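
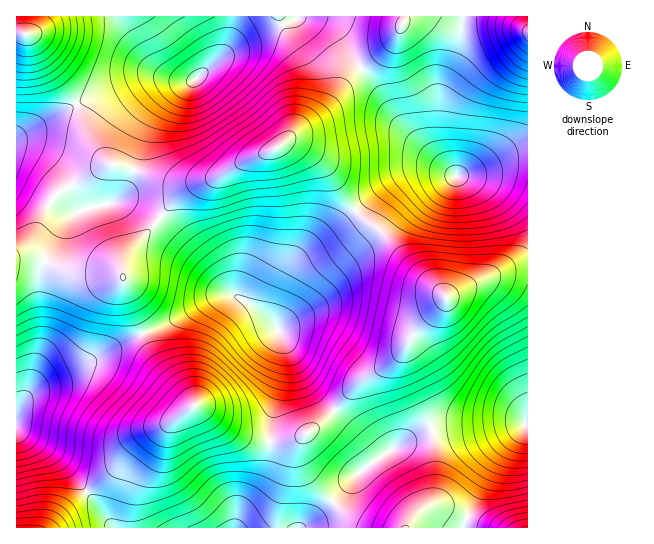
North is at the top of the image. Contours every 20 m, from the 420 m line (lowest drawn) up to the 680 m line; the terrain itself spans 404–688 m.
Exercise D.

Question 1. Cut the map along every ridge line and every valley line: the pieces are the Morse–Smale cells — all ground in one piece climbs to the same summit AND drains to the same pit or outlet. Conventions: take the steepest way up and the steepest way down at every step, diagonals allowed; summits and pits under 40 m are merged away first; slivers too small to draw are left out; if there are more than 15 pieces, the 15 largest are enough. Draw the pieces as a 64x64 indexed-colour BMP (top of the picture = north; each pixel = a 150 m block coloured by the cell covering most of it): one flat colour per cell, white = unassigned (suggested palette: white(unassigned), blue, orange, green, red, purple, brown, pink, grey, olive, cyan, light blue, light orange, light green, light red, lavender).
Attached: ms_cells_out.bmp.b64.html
<image width="64" height="64" href="data:image/bmp;base64,Qk12CAAAAAAAAHYAAAAoAAAAQAAAAEAAAAABAAQAAAAAAAAIAAATCwAAEwsAABAAAAAAAAAA////ALR3HwAOf/8ALKAsACgn1gC9Z5QAS1aMAMJ34wB/f38AIr28AM++FwDox64AeLv/AIrfmACWmP8A1bDFAAAAAAAAAIiIiIiIiIiI/////wAAAABmZmZmZmZmZmZmAAAAAAAIiIiIiIiIiIj//////wAAZmZmZmZmZmZmZmYAAAAAAIiIiIiIiIiIiP//////8GZmZmZmZmZmZmZmZgAAAAAAiIiIiIiIiIiIj//////yZmZmZmZmZmZmZmZmAAAAAAiIiIiIiIiIiIiI/////yImZmZmZmZmZmZmZmYAAAAAmYiIiIiIiIiIiIj////yIiJmZmZmZmZmZmZmZgAAAAmZmIiIiIiIiIiIiI////IiImZmZmZmZmZmZmZmAAAAmZmZiIiIiIiIiIiIj///IiIiImZmZmZmZmZmZmYAAAmZmZmYiIiIiIiIiIiI//8iIiIiJmZmZmZmZmZmZgAAmZmZmZmIiIiIiIiIiIj//yIiIiIiJmZmZmZmZmZmAAmZmZmZmZiIiIiIiIiIiP//IiIiIiIiZmZmZmZmZmYJmZmZmZmZmYiIiIiIiIu7REQiIiIiIiIiZmZmZmZmZpmZmZmZmZmZmYiIiIiLu7tEREIiIiIiIiIiJmZmZmZmmZmZmZmZmZmZmYiIi7u7u0REREIiIiIiIiIiIiIiIiKZmZmZmZmZmZmZmIi7u7u7RERERCIiIiIiIiIiIiIiIsmZmZmZmZmZmZmZu7u7u7tEREREIiIiIiIiIiIiIiIiyZmZmZmZmZmZmZu7u7u7u7RERERCIiIiIiIiIiIiIiLMmZmZmZmZmZmZu7u7u7u7tEREREQiIiIiIiIiIiIiIszMmZmZmZmZmZu7u7u7u7u0REREREIiIiIiIiIiIiIizMzMmZmZmZmZm7u7u7u7u7REREREREIiIiIiIiIiIiLMzMzMmZmZmZm7u7u7u7u7tEREREREREIiIiIiIiIiIszMzMzMmZmZm7u7u7u7u7u0RERERERERCIiIiIiIiIizMzMzMzMmZmbu7u7u7u7u7REREREREREQiIiIiIiIiLMzMzMzMzMmbu7u7u7u7u7tERERERERERCIiIiIiIiIszMzMzMzMzMu7u7u7u7u7u0REREREREREQiIiIiIiIizMzMzMzMzMMzO7u7u7u7u0REREREREREREIiIiIiIiLMzMzMzMzMwzMzO7u7u7uzRERERERERERERCIiIiIiIszMzMzMzMzDMzMzu7u7uzNEREREREREREREQiIiIiIizMzMzMzMzDMzMzMzu7szMzREREREREREREREIiIiIiLMzMzMzMzMMzMzMzMzMzMzNEREREREREREREdyIiIiIszMzMzMzMwzMzMzMzMzMzM0REREREREREREd3dyIiIizMzMzMzMwzMzMzMzMzMzMzNEREREREREREd3d3dyIiLMzMzd3d3TMzMzMzMzMzMzM0REREREREREd3d3d3d3IszM3d3d3d0zMzMzMzMzMzMzNEREREREREd3d3d3d3d33d3d3d3d3TMzMzMzMzMzMzMzREREREREd3d3d3d3d3cA3d3d3d3d0zMzMzMzMzMzMzM0REREREd3d3d3d3d3dwDd3d3d3d3dMzMzMzMzMzMzMzM0REREd3d3d3d3d3d3AA3d3d3d3d3TMzMzMzMzMzMzMzNEREd3d3d3d3d3d3cADd3d3d3d3d0zMzMzMzMzMzMzMzREd3d3d3d3d3d3dwAA3QDd3d3d3dMzMzMzMzMzMzMzM0d3d3d3d3d3d3d3AAAAAN3d3d3d0zMzMzMzMzMzMzMz53d3d3d3d3d3d3cAAAAN3d3d3d3dMzMzMzMzMzMzMz7u53d3d3d3d3d3dwAAAA3d3d3d3d3dMzMzMzMzMzMz7u7ud3d3d3d3d3d3AAAAAN3d3d3dERERMzMzMzMzMzPu7u7nd3d3d3d3d3cAAAAAAN3d3RERERERMzMzMzMzPu7u7u7ud35VV3d3dwAAAAAAABERERERERERMzMzMzPu7u7u7u7u5VVVV3d3AAAAAAABERERERERERERMzMzPu7u7u7u7u5VVVVVV3cAAAAAABEREREREREREREREzPu7u7u7u7u5VVVVVVVVQAAAAABERERERERERERERER7u7u7u7u7u5VVVVVVVVVAAAAAAEREREREREREREREREe7u7u7u7u5VVVVVVVVVUAAAAAARERERERERERERERERHu7u7u7u5VVVVVVVVVVQAAAAARERERERERERERERERERHu7u7u5VVVVVVVVVVVAAAAABERERERERERERERERERER7u7u7lVVVVVVVVVVUAAAAKoREREREREREREREREREREe7u7lVVVVVVVVVVVQAAAAqqoRERERERERERERERERER7u7lVVVVVVVVVVVVAAAAqqqqqhEREREREREREREREREe7uVVVVVVVVVVVVUAAAqqqqqqqqqqqqERERERERERERHuVVVVVVVVVVVVVQAAqqqqqqqqqqqqqhERERERERERERVVVVVVVVVVVVVVAACqqqqqqqqqqqqqoRERERERERERAFVVVVVVVVVVVVUACqqqqqqqqqqqqqqqoREREREREREAAFVVVVVVVVVVVQAKqqqqqqqqqqqqqqqqEREREREREAAABVVVVVVVVVVVAKqqqqqqqqqqqqqqqqqqEREREREQAAAFVVVVVVVVVVUKqqqqqqqqqqqqqqqqqqqqEREREQAAAABVVVVVVVVVVQqqqqqqqqqqqqqqqqqqqqqqoRAAAAAAAFVVVVVVVVVV"/>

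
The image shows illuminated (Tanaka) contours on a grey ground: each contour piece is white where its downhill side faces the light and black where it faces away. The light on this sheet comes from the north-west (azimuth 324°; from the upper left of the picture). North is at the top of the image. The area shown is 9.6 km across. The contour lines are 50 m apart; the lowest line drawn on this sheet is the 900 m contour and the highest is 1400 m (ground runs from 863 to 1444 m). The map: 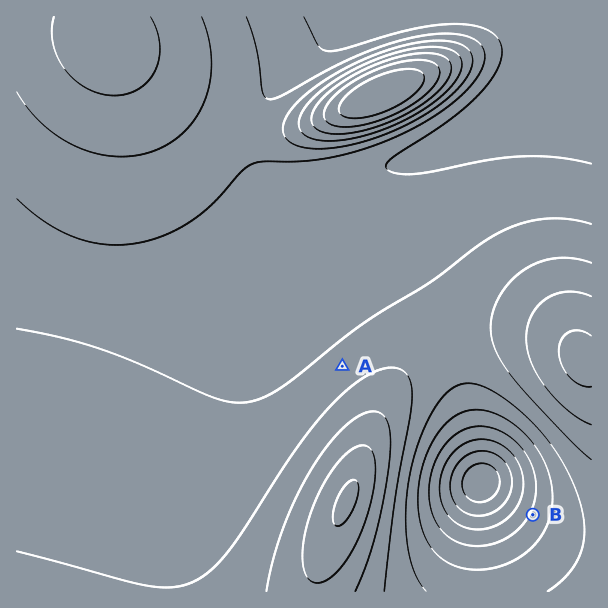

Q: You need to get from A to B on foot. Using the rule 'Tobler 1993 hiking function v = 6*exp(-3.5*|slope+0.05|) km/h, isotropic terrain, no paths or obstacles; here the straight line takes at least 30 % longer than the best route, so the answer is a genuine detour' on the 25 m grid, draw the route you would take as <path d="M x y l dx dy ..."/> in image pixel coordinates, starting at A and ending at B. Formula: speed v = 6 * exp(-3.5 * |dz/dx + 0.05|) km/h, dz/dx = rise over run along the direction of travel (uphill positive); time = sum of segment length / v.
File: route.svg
<path d="M342 366l65 0 81 41 31 31 15 30 0 44-1 3"/>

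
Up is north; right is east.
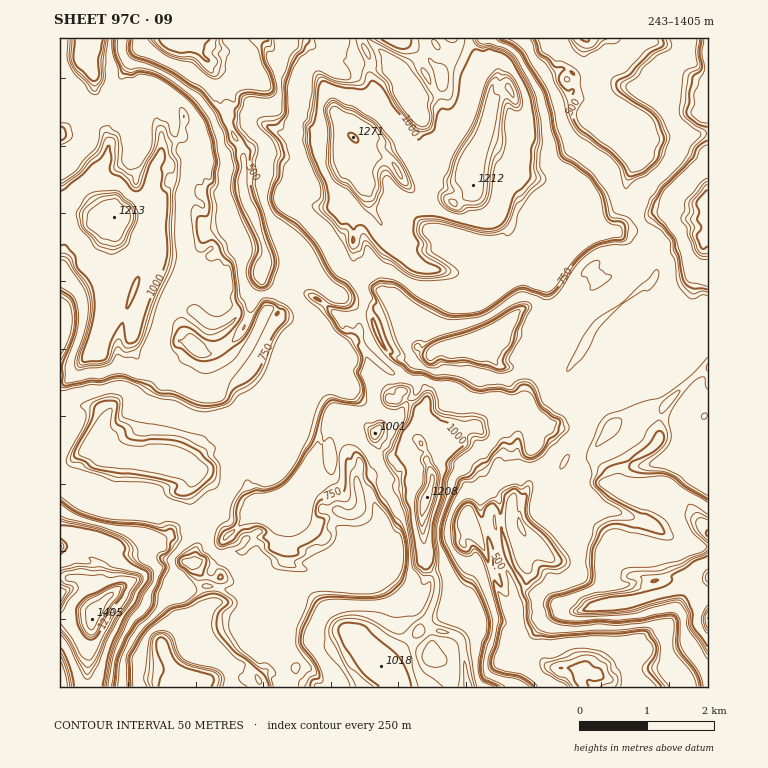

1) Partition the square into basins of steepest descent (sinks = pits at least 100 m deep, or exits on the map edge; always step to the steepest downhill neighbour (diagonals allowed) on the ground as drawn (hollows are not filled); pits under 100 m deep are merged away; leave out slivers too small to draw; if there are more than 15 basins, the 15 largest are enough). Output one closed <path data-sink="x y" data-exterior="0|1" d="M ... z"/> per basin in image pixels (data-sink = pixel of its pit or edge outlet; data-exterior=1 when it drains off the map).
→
<path data-sink="187 678" data-exterior="0" d="M116 229l-4 13 0 25 3 11 0 18-5 15 24 9-4 22 6 13 5 6 14 5 22 19 13 7 33 5 7 7 7 12 14 13 9-2 8-5 4 9 9 9 0 3-27 26-5 13 0 8 7 14 6 5-6 1-6 5-21 21 5 5 1 7 8 4 13-13 18-5 9-26 1 20-3 18-11 3-11 11-9 15 0 10 4 3-3 3-8 2-31-7-25 3-7-3-8-10-10-5-9 0-25 12-15 10-13 12-8 16 0 10-4 8 0 29-1 2 1 17 380 0-6-46-10-8-33-4 7-8 10-26 0-17-10-13-3-27 0-31 8-22 0-13-5-12 0-7-7-12 2-28-9-10-13-7 4-10 0-9-4-7-11-7-12-14-7 10 0 6 7 16 11 10 4 8-4 17-11 16-22-12-11 0-5-2-18-29 1-10 11-12 0-7-4-6-12-9-16-19-13-7-7 2 1-6-6-5-7 0-8 12-17-6-7 0-10-11-3 0-5-4-3-15-3-3-20-8-10 2-13-7-14-3-3-15-7-9-19-3-7-5z"/><path data-sink="581 668" data-exterior="0" d="M708 370l-4 0-10 6-32 33-10-4-9 2-27 15-5 5-22-22-28 17-17 5-6-4-11-18-12 2-20-2-19 22-12 5-12 14-11 3-13 8-2 3 5 12 0 13-8 22 0 31 3 27 10 13 0 17-6 19-11 15 33 4 10 8 3 34 2 10 2 2 239 0z"/><path data-sink="490 335" data-exterior="0" d="M490 155l-10 1-8 18 0 12 3 9 18 9 20 5 16 8-4 1-25-9-17-10-3 1 29 30 0 4 10 15 0 5-8 10-15 14-6 4-12 0-20-9-36-5-5-3-14-20-19-16-15-26-1-11-1 16-13 14 0 32 6 15 0 15 5 12-3 20 9 0 6 4 10 27-6 8 17 15 5 7 0 9-4 10 13 7 9 10-2 28 7 12 1 6 2-3 8-5 15-5 12-14 12-5 19-22 6 2 26-2 15 22 19-5 28-17 22 22 5-5 27-15 9-2 10 4 32-33 14-7 0-151-16 1-16-7-19 0-24 16-8 0-7 3-20 0-20-12-22-22-4 0-15-17-19-6-5-5z"/><path data-sink="179 39" data-exterior="1" d="M359 38l-270 0-2 23 5 7 6 19 11 5 7 0 10-6 24 1 24 14 7 8 4 8-2 19-4 4-14 5-6 13 3 4 7 4 4 10-4 10-11 11-13 9-29 10-2 6 3 12 9 6 19 3 7 9 3 15 14 3 13 7 10-2 20 8 3 3 3 15 5 4 3 0 10 11 7 0 17 6 8-12 7 0 6 5 1 4 10 2 8 5 16 19 12 9 4 6 0 7-11 12-1 10 18 29 5 2 11 0 22 12 11-16 4-17-4-8-11-10-6-11-1-11 7-10-7-11-5-18-3-3-10 2-10-2-31-24-7-31-10-18 0-7 5-7 21-21 13-2 6-6 9-15 10-8-2-9-12-11 0-6 11-10 0-3 7-1 10-5 16-13 0-8-8-9-5-11-4-14-1-24z"/><path data-sink="586 39" data-exterior="1" d="M708 38l-239 0 1 8 7 10 6 4 8 2 6 9 0 7-5 9-2 35-8 32 8 1 23 14 5 5 19 6 15 17 4 0 22 22 20 12 20 0 7-3 8 0 24-16 19 0 16 7 16-1z"/><path data-sink="92 450" data-exterior="0" d="M113 312l-4 4-9 27-35 38-5 1 0 151 17 7 29 2 14 7 13-2 10-7 12 2 12-5 12 0 11-3 26 1 8 4 26-24 6-5 6-1-6-5-7-14 0-8 5-13 27-26 0-3-9-9-4-9-8 5-9 2-14-13-7-12-7-7-33-5-18-11-17-15-14-5-5-6-6-13 4-22z"/><path data-sink="412 97" data-exterior="0" d="M432 38l-72 1 10 21 0 18 4 14 5 11 8 9 0 8-16 13-10 5-5 0-1 3 10 12 25 7 13 20 12 12 9 4 17 0 15 6 12-6 4-6 0-10-5-11 0-10 15-27 7-3 3-42 5-12-7-10-17 0-27-11-10-8z"/><path data-sink="194 563" data-exterior="0" d="M283 508l-9 26-18 5-13 13-8-4-1-7-6-6-5 4-7-4-26-1-11 3-12 0-12 5-12-2-15 9-8 0-14-7-15-2-1 16 7 11 0 13 11 18 20-15 25-12 9 0 10 5 8 10 7 3 25-3 31 7 8-2 3-3-4-3 0-10 9-15 11-11 11-3 3-18z"/><path data-sink="60 333" data-exterior="1" d="M113 219l-5 5-17-1-31 11 0 134 17-2 23-23 3-8 12-39 0-18-3-11 0-25 3-8z"/><path data-sink="60 134" data-exterior="1" d="M87 50l-3 4-24 0 0 146 14 2 17 12 8 2 4-6 0-5-5-9-1-16 10-21 2-8-2-14 2-18-6-9-1-12-7-8-2-17-6-12z"/><path data-sink="60 687" data-exterior="1" d="M92 616l-21 0-11 3 0 68 28 0-1-14 1-34 4-8z"/><path data-sink="60 546" data-exterior="1" d="M64 534l-4 0 0 43 14 1 8 3 5 4 11 25 9-13-10-17 0-13-7-11 0-15-13-1z"/><path data-sink="60 594" data-exterior="1" d="M74 578l-14 0 0 39 32-1 5-7-9-21-6-7z"/>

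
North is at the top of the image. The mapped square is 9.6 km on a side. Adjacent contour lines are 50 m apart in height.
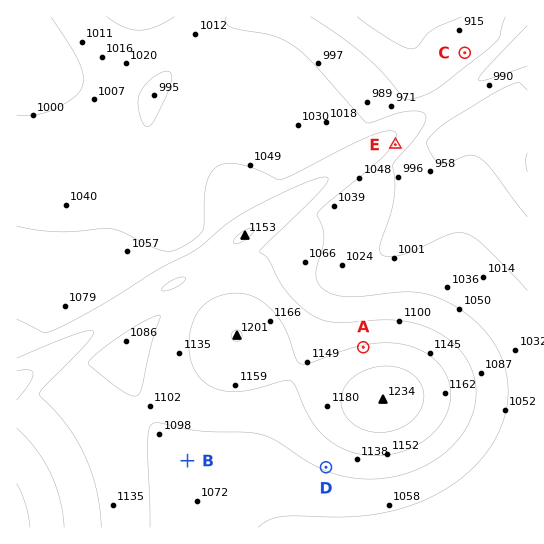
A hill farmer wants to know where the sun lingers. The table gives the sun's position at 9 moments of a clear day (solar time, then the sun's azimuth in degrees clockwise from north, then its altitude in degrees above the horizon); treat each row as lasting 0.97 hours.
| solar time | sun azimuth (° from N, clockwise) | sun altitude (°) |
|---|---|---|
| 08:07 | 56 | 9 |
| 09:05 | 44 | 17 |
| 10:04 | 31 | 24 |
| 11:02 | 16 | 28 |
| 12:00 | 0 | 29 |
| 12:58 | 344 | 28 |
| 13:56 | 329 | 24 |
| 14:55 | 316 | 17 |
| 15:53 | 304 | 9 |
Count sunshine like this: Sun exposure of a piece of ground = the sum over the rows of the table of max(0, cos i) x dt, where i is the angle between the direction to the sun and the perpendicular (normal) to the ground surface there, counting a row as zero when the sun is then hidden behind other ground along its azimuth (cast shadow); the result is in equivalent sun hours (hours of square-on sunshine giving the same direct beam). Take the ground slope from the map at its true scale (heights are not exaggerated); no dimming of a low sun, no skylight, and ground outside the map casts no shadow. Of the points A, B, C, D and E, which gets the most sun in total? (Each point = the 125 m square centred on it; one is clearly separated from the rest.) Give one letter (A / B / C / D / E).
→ A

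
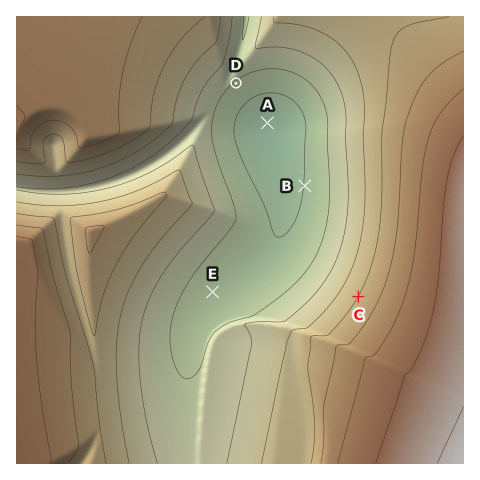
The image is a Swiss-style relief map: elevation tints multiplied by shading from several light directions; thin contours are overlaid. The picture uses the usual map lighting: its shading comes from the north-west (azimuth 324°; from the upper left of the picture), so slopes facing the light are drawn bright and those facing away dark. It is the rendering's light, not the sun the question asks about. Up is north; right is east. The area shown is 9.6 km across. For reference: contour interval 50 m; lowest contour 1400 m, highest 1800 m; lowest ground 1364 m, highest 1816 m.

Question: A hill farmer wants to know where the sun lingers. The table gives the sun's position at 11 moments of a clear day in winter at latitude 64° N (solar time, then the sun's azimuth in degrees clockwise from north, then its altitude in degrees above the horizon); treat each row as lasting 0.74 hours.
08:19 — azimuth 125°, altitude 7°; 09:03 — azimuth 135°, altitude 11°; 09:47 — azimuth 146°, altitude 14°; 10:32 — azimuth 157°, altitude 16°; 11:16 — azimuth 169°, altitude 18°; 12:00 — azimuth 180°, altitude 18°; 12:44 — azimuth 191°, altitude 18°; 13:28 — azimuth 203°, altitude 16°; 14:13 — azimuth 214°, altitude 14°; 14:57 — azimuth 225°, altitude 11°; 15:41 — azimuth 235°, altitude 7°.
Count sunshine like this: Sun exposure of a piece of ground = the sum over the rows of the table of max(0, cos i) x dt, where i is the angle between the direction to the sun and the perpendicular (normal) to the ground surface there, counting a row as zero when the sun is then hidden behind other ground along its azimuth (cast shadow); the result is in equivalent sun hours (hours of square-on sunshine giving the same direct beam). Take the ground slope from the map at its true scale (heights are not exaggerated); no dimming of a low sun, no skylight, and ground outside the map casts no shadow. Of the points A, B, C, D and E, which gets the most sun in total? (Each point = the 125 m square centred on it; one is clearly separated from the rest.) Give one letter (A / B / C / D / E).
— D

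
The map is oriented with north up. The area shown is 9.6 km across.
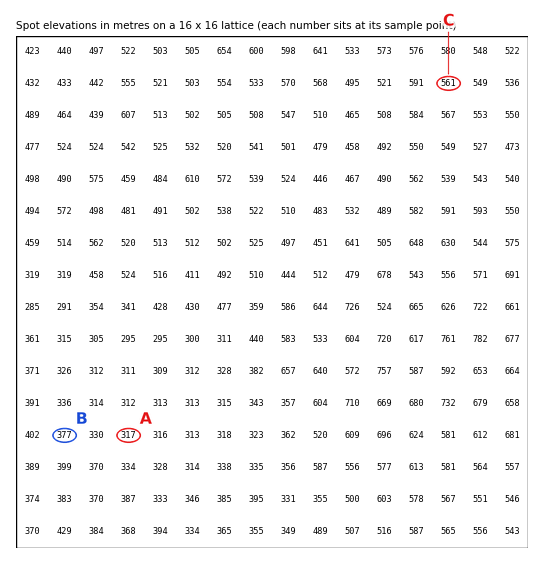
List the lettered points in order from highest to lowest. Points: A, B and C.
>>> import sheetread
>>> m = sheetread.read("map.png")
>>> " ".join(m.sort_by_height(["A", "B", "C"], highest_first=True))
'C B A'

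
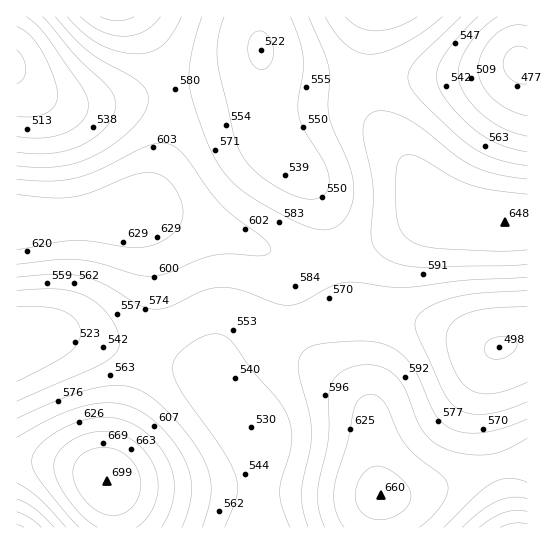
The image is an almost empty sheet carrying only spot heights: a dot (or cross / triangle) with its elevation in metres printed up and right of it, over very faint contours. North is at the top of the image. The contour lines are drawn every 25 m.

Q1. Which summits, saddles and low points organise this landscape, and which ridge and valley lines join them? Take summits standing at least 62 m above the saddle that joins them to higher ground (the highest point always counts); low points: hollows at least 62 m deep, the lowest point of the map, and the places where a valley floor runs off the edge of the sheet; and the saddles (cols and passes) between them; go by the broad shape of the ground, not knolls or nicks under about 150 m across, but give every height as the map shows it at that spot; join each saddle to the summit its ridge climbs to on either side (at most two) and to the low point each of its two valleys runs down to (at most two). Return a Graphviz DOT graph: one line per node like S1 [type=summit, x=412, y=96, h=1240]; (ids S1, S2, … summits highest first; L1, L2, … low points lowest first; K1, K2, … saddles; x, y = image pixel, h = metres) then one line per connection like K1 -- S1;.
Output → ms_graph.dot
graph terrain {
  S1 [type=summit, x=107, y=481, h=699];
  S2 [type=summit, x=381, y=495, h=660];
  S3 [type=summit, x=117, y=17, h=656];
  S4 [type=summit, x=503, y=222, h=648];
  L1 [type=low, x=521, y=63, h=469];
  L2 [type=low, x=17, y=66, h=470];
  L3 [type=low, x=499, y=347, h=498];
  L4 [type=low, x=17, y=342, h=502];
  L5 [type=low, x=518, y=527, h=516];
  L6 [type=low, x=17, y=527, h=519];
  K1 [type=saddle, x=17, y=461, h=614];
  K2 [type=saddle, x=498, y=466, h=605];
  K3 [type=saddle, x=367, y=79, h=590];
  K4 [type=saddle, x=335, y=255, h=585];
  K5 [type=saddle, x=169, y=93, h=581];
  K6 [type=saddle, x=297, y=326, h=571];
  K7 [type=saddle, x=145, y=354, h=557];
  K8 [type=saddle, x=259, y=489, h=542];
  K1 -- S1;
  K1 -- L4;
  K1 -- L6;
  K2 -- S2;
  K2 -- L3;
  K2 -- L5;
  K3 -- S4;
  K3 -- L1;
  K3 -- L2;
  K4 -- S4;
  K4 -- L2;
  K4 -- L3;
  K5 -- S3;
  K5 -- S4;
  K5 -- L2;
  K6 -- S2;
  K6 -- S4;
  K6 -- L3;
  K6 -- L4;
  K7 -- S1;
  K7 -- S4;
  K7 -- L4;
  K8 -- S1;
  K8 -- S2;
  K8 -- L4;
}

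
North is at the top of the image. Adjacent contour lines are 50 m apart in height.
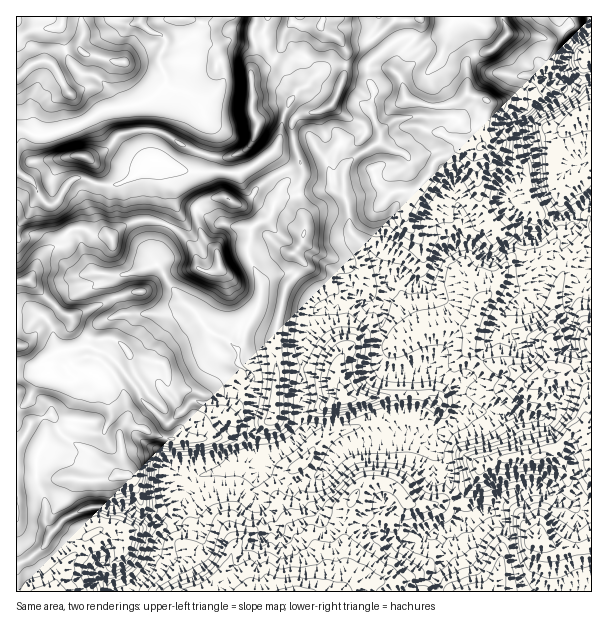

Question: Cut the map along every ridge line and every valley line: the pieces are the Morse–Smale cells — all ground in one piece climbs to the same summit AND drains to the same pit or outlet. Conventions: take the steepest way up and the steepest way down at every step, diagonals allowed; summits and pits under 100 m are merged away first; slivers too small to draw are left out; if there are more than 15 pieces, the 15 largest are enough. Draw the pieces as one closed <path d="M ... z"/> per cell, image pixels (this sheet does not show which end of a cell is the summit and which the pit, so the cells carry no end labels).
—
<path d="M282 172l-21 12-8 10 1 2 16 6 4 4-3 9-5 5-9 3-7 7 0 12-3 10 13 29 0 16-2 11-12 19-4 15-5 7-9-9-15-6-7-5-10-17-16-13-23-35 1-18 10-21-15-5-13 0-20 8-9 10-3-3-15 0-7-6-14 0-5 4-8 13-9 2-7 6-14 26-13 2 0 93 34-2 12 7 9 2 15-10 10 4 18-15 22 26 4 11 24 23 5 2-6 21 0 9 6 11 16 16 6 1 10-6 14-3 25-16 11-4 13 0-2 18 23 14 8 0 9-4 16-4 29-28 30-8 22-10 15 0 14 3 7 0 3-2-13-16-8-3-30 0-40 12-29 2-12 3-5-10 1-63 8-33 10-13 12-2 19-8 8 0 9 7 13-3 3 10-2 12-6 15 0 12 3 7 10 7 40 0 21 13 5 6 15-14 20-30 6-21 7-7 33-15 12-36 18-21 8-14 0-12 7 6 11 2-1-22-33 16-5-5-14-27-24 8-4 6 1 9-6 2-22 19-9 15 1 2-3-3-17 2-12 7-5 5-7 18-9 8-10 0-11-7-6 0-9 7-19-35-18-18-4-33-5-5-8-3-16 0-39 9 2-10 6-9z"/><path d="M557 16l-102 0-5 10-13 11-12 6-5 0-9-6-12 1-31 25 0 17 6 12-4 18 10 22 0 8-2 4-24 13-8 8-3 17 7 49 18 18 19 35 9-7 6 0 11 7 10 0 9-8 7-18 5-5 12-7 18 0 17-23 15-12 6-2-1-9 4-6 25-9-5-38-5-10 0-14 12-11 22-14 10-11 0-7-9-17 1-10 8-14-14-15z"/><path d="M414 430l-21 2-16 8-30 8-16 14-8 12-30 10-8 0-23-14 2-18-13 0-11 4-19 13-29 11-6 9-5 20-7 18-14 13-12 30-12 14-3 7 304 1-1-22 4-6 4-15-2-16 13-7 7-7-5-9-1-15-6-10-2-18-4-8-17-15 1-6 5-4z"/><path d="M576 217l-6 20-18 21-6 11-10 30-33 15-7 7-6 21-20 30-14 14 2 24-4 9-7 7-13 7-7 8 1 6 12 9 8 11 2 18 6 10 1 15 5 10 11-2 18-8 13-14 23-9 15 1 15 11 19 9 16 1 0-236-4-3 0-16 4-9 0-20-14-5z"/><path d="M114 361l-18 15-10-4-15 10-9-2-12-7-34 4 1 187 12-5 13-11 8-15 15-15 18-8 10-4 9 0 6 4 18-4 14 11 10 3 17 0 7-2 7-9 3-15 6-12-5-2-16-16-6-11 0-9 6-21-5-2-24-23-4-11z"/><path d="M201 16l-61 1 0 6 7 7 15 6 4 5-6 13 0 11 6 12 0 7-16 15-2 5 0 46 4 11-11 11-18 10-10 4-9 0-21-8-8 0-8 7-7 13-9 7-3 0-8-8-10-17-12-8-2 1 1 109 12-2 14-26 7-6 9-2 8-13 5-4 14 0 7 6 15 0 3 3 9-10 20-8 13 0 12 4 4 0 6-12 0-12-7-35 14 5 15 0 13-38-6-19-12-17 12 2 8-2 6-7 6-12-2-15-10-14-15-8-10 1 11-9 4-11z"/><path d="M140 16l-123 0-1 112 17 6 17 0 27-8 28-17 26-3 22-9 13-13 0-7-6-12 0-11 6-13-4-5-15-6-7-7z"/><path d="M255 16l-52 0-5 16-10 7 9 1 15 8 10 14 2 10-2 12-10 12-8 2-12-2 8 11 10 24-11 37-4 4 44 2 15-8 15-12 3 1 10 15 15-4 3-7-6-16-2-21 10-8 16-2 12-6 7-10 7-22 0-8-5-2-12 3-10 7-9 11-11 6-7-7-6-16-9-8-8 7-12 3-3 3 0-4 4-9 0-15-3-6z"/><path d="M359 300l-8 0-19 8-9 0-9 7-4 8-9 48 0 48 5 10 12-3 29-2 40-12 35 2 12 11 3 5 10-4 7-7 4-9-4-26-25-17-40 0-6-3-7-11 0-12 6-15 0-21-14 2z"/><path d="M255 196l-3 0-9 8-7 0-9-6-14 0-17 11 0 9 4 15 18 24 0 10-3 4-15-1-2-3-4-16-4-8-14-14-6-3-6 5-7 21 0 12 23 35 16 13 13 19 19 9 9 9 5-7 4-15 8-13 6-17 0-16-13-29 3-10 0-12 7-7 9-3 5-5 3-9-1-2z"/><path d="M126 506l-10 4-23-4-28 12-15 15-8 15-13 11-13 5 0 27 116 1 4-8 12-14 12-30 14-13 2-9-26 2-10-3z"/><path d="M149 98l-18 8-26 3-28 17-27 8-17 0-16-6-1 43 18 12 6 14 8 8 6-1 13-19 8-7 8 0 21 8 19-4 18-10 11-11-4-11z"/><path d="M537 487l-10 0-17 6-10 6-12 11 11 9 12 21 5 24 8 27 67 1 1-82-16-2z"/><path d="M366 66l-21 0-2 14-11 24-14 8-16 2-10 8 2 21 6 21-17 7 3 9-6 9-2 10 39-9 16 0 11 5-1-21 3-9 8-8 24-13 2-4 0-8-10-22 4-18-6-12z"/><path d="M591 79l-16 1-3 10-8 8-22 14-12 11 0 14 5 10 5 39 13 27 5 5 34-17z"/>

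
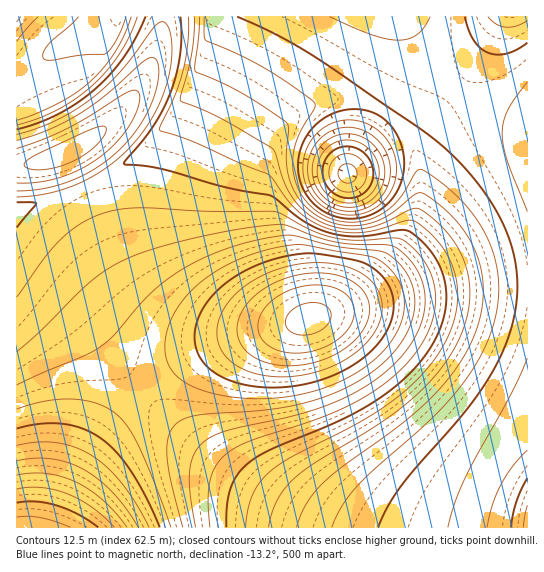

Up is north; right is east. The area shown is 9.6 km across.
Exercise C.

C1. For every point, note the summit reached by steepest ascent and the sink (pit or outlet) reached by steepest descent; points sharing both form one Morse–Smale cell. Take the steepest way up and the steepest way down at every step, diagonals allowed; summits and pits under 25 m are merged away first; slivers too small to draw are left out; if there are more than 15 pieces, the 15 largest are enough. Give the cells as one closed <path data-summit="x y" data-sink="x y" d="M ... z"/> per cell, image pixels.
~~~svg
<path data-summit="309 319" data-sink="347 174" d="M403 16l-181 0-25 59-10 20-22 31-23 25-32 24-24 13-36 13-32 6-2 2 0 53 37 26 28 27 59 74 46 47 36 29 45 30 43 21 32 12 128 0 7-29 12-26 18-27 21-24 0-299-39-12-35-22-19-19-12-16z"/><path data-summit="23 527" data-sink="347 174" d="M17 263l0 265 324-1-31-11-43-21-36-23-26-20-56-53-68-84-28-27z"/><path data-summit="69 151" data-sink="119 17" d="M162 16l-44 0-17 12-43 20-35 28-7 3 1 86 26-4 26-9 26-16 24-21 13-16 17-29 11-31 3-13z"/><path data-summit="69 151" data-sink="347 174" d="M221 16l-58 0-3 23-5 18-10 21-13 21-22 25-27 20-14 8-26 9-26 4-1 42 34-6 36-13 24-13 32-24 23-25 22-31 16-32z"/><path data-summit="511 17" data-sink="347 174" d="M527 16l-122 0-1 2 19 36 12 16 19 19 35 22 38 12z"/><path data-summit="527 527" data-sink="347 174" d="M527 423l-20 23-18 27-13 30-5 25 57-1z"/><path data-summit="17 17" data-sink="119 17" d="M117 16l-100 0-1 62 3 1 4-3 35-28 43-20 13-8z"/>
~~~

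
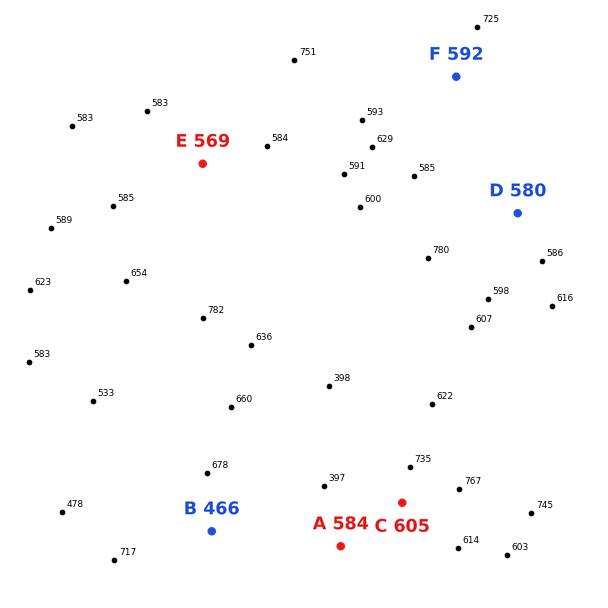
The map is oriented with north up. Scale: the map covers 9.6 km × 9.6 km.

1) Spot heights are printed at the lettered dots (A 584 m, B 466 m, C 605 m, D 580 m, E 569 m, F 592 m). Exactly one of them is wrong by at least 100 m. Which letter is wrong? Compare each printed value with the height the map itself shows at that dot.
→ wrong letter B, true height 591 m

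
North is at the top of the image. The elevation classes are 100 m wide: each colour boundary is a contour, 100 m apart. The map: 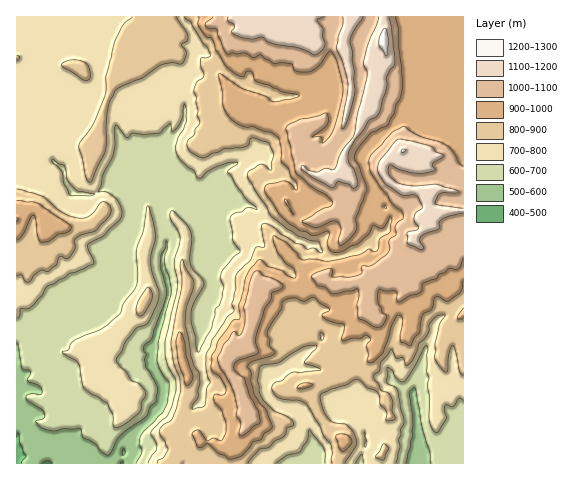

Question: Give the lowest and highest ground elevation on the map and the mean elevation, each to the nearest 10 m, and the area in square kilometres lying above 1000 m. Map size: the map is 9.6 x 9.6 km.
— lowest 470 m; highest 1240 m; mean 840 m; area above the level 16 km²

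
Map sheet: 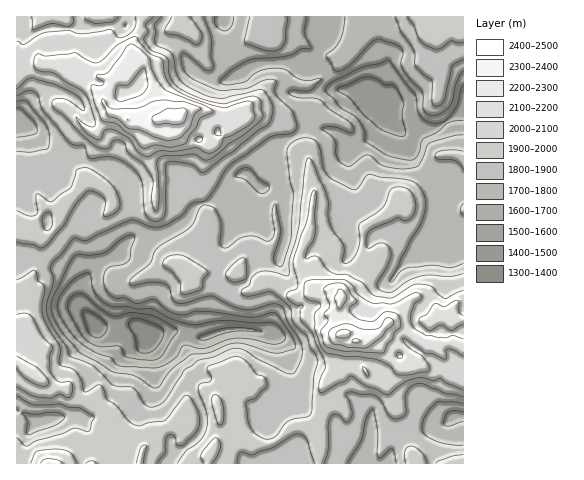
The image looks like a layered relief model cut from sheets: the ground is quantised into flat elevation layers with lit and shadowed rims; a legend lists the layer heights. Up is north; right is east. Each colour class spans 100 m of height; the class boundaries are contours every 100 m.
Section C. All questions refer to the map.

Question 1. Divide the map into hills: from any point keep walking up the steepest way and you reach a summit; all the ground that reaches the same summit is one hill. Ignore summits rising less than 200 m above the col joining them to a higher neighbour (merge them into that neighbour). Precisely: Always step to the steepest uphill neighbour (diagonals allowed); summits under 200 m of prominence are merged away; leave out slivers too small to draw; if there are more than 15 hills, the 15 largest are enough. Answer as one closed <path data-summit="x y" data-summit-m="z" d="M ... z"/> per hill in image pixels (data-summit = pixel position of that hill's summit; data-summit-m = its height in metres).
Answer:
<path data-summit="342 334" data-summit-m="2435" d="M321 128l-13 1-17 9-11 3-4 2-4 7 8 16-5 13 6 1 7 8-1 47-3-3-13 0-7-3-3-19 1-22-14-13-6-1-5 2-12 14 3 10 3 28-3 9-4 5-4 3-19-1-19-19-23 13-26 0-9 6-8 13 0 13 5 8-1 12 4 26 6 6 16 7 2 13 19 19 6 10 9 4 8 8 14 31 0 12-4 8-20 17-11 13 220 0 4-23 6-6 40-8 16-12 9-1 0-164-11-2-12-10-3-6-2-18 8-28-30-26-4-11-22-5-9-6-9 0-13 10-4 0-18-16z"/><path data-summit="178 117" data-summit-m="2445" d="M336 16l-319 0-1 251 16-8 10 0 21 9 7 4 8 8 2 7 0 18 16 21 28 3 14-4-11-6-5-10-2-19 1-12-5-8-1-10 9-16 9-6 26 0 23-13 19 19 19 1 4-3 4-5 3-9-3-28-3-10 3-5 14-11 6 1 14 13-1 22 3 19 7 3 13 0 3 3 1-47-7-8-6-1 5-13-8-16 4-7 37-15 22 4 18 16 4 0 13-10 9 0 9 6 22 5 4 11 30 26-8 28 5 24 14 11 8 0 1-138-31 18-10 0-11-3-16 1-9-9-2-10-13-8-5-8-27-2-9-15-13-12 1-10 5-11 9-11z"/><path data-summit="31 371" data-summit-m="2144" d="M42 259l-10 0-16 10 0 194 152 1 32-30 4-8 0-12-14-31-8-8-9-4-6-10-19-19 0-8-5-8-11-1-8 4-28-3-16-21 0-18-4-10-6-5z"/><path data-summit="444 32" data-summit-m="1968" d="M463 16l-126 0-6 19-9 12-4 16 13 12 9 15 27 2 5 8 13 8 2 10 9 9 16-1 11 3 10 0 31-19z"/>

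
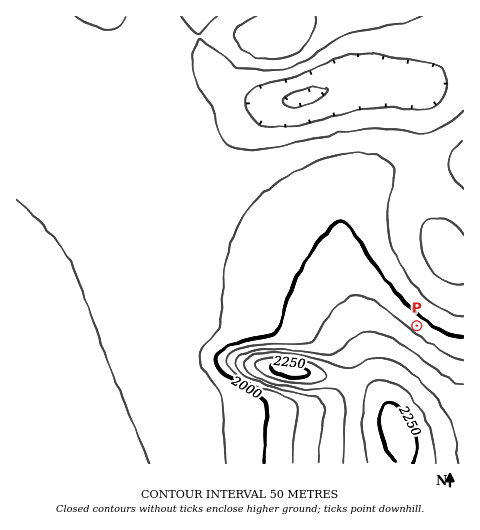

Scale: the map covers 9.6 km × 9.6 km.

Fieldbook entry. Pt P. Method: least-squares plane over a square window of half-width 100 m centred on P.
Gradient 8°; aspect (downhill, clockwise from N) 39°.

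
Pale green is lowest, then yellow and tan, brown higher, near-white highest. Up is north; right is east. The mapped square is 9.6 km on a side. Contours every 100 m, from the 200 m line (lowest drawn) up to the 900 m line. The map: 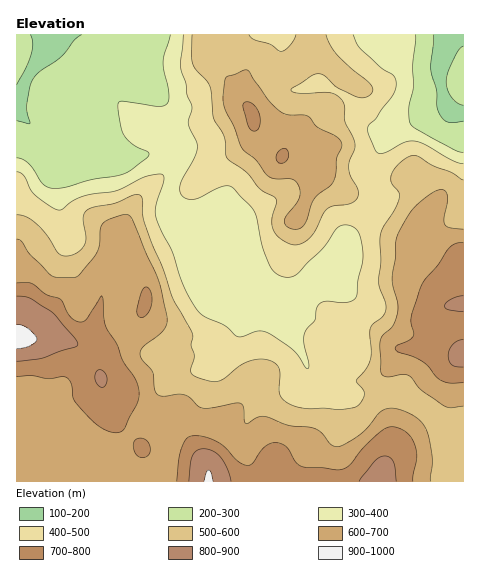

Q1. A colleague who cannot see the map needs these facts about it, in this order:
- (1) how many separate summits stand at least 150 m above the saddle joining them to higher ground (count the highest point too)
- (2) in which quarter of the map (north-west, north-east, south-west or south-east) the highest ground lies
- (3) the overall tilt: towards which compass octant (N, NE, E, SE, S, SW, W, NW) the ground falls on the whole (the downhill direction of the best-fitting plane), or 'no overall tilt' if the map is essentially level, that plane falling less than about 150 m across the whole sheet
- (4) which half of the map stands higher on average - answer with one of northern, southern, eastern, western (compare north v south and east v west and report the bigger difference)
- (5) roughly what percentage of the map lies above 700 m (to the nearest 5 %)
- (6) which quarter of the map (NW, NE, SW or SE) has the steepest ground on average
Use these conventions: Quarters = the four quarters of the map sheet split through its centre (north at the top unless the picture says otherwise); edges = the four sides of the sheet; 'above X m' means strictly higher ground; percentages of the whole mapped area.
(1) There are 4 summits with 150 m or more of prominence.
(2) The highest point lies in the south-west quarter of the map.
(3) On the whole the ground falls towards the north.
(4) The southern half stands higher on average than the northern half.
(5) Roughly 10 % of the ground is higher than 700 m.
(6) The steepest ground, on average, is in the north-east quarter.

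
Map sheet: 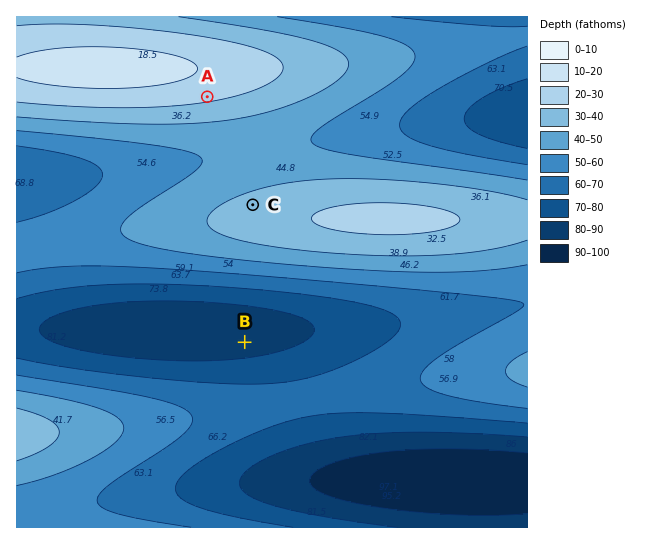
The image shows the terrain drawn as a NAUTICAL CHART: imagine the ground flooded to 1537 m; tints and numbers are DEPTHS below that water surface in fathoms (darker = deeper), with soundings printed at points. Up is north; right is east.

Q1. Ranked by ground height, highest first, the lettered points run A C B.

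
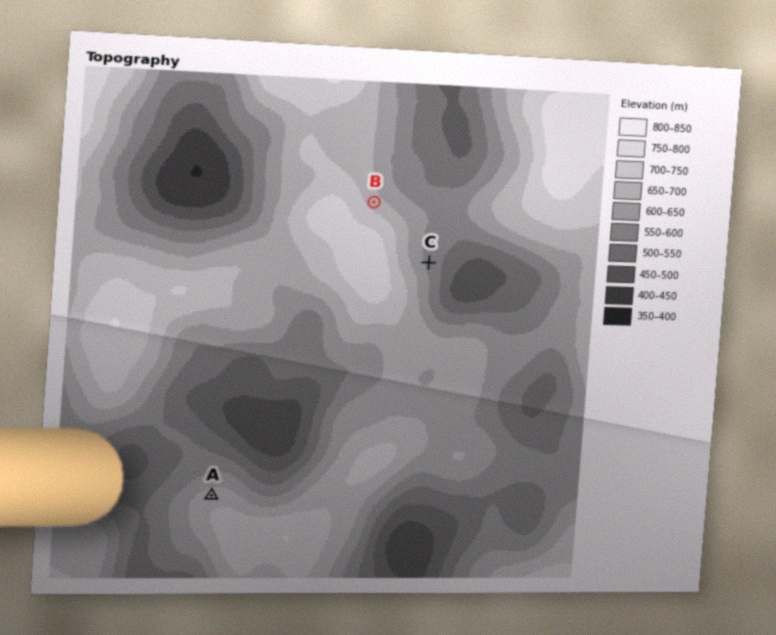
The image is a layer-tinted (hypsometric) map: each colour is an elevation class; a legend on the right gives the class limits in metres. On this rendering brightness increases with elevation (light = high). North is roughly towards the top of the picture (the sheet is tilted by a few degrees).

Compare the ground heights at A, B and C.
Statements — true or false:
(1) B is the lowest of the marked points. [false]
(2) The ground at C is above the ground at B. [false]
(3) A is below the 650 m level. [false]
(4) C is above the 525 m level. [true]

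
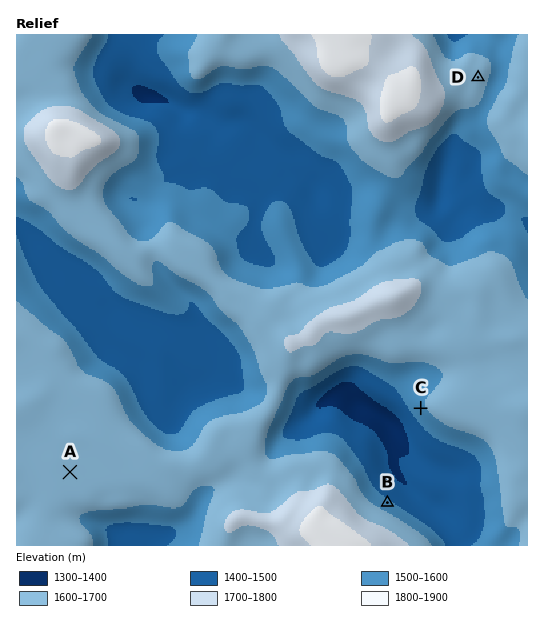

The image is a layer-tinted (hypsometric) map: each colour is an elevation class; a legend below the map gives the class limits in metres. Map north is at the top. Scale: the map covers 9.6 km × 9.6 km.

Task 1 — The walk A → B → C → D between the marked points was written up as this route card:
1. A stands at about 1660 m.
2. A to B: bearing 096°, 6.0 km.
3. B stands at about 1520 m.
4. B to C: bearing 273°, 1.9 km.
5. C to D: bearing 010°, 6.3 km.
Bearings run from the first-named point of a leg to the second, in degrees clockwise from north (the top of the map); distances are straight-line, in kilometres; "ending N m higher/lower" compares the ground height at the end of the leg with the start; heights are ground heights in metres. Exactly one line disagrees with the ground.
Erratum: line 4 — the bearing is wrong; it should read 19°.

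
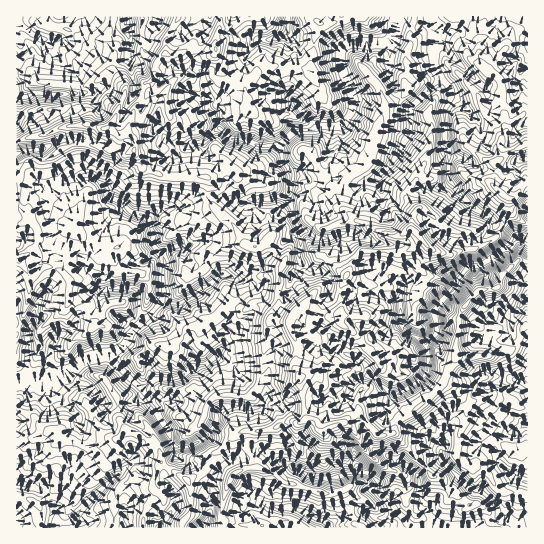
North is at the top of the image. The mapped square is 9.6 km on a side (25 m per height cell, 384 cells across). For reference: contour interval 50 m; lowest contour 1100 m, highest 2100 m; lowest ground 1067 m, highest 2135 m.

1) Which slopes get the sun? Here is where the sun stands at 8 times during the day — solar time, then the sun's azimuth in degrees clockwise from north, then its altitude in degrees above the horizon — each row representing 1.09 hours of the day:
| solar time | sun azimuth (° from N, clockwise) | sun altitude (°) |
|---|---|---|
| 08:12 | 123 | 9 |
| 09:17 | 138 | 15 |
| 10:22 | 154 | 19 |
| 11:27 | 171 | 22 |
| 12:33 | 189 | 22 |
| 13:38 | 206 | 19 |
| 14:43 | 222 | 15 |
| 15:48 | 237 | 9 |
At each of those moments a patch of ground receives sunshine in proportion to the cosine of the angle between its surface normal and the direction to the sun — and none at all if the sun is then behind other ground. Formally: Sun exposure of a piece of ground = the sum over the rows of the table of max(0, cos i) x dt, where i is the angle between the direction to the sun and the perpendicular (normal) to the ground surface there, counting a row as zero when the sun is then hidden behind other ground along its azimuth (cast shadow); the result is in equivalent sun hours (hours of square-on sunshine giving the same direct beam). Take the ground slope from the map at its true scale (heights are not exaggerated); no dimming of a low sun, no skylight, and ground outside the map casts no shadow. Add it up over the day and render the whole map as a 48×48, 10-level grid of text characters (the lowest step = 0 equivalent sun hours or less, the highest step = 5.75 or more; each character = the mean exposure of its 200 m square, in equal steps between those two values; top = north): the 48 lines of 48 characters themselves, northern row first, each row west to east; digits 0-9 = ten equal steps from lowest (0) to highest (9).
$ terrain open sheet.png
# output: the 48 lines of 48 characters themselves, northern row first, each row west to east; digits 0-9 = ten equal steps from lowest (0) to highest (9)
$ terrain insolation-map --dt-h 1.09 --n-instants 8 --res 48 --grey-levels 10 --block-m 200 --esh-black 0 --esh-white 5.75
332000122114112511111566504433488542133365222001
136542211003102100145687203569877731112221211025
100113231002120010134400000355300010133221010024
000011212002123475653101000132100000232104110242
100001111000156558952012222221131100222220531202
310000111000020234452135665531136100120143066131
543210000101613664554344576641025610232015304420
100000000121034334454334345653013530630001522311
000000000102342212344322411696211124200200132301
210000000213645221255764253245101233024100021203
000267954223537744117997721000001243012100001000
478643468753246762000035400000002441001103000200
410159985533333000200000002210002430011102400027
145987789998431000021001027610113310012100132431
567767778888610000043332003532224200112100002200
545641026779998888657631200232331000123401331002
433321132788888876756655200222000000100000246305
323222330038876554211000000032000000100000036888
433222443001311234520000001002310000023100002674
552334431000145456772000000201343000002310000386
543466321112215876444001200010001343751145640322
114346642343034132345435100000000002375001134000
144333655665102025678874110440007887899976620000
733434476420121214577654330134024457756551000047
657642258987413557301445300001453225655410000367
666344520013414751010012300010553344236310014656
563444200111412200120001100210100013255100399874
555668515762200000133441113410100023241004864640
622795422132012002465533335456557764240034544310
327862488520000355554335664437954651042024433315
546427999502211465655444564655784000000013001206
446466532001776566334454322111257322310123001357
457583100045688522002444420013223735540138899997
555421220015454100000144441344553375410146533466
111100155000000000000024567764400136200264242000
000001005200013531243232566443104410001786402301
000003400200000122432210124100002310027877566563
520000311100001123110000001000024100498876665559
122010120210100334020001578813755201577664655641
236541143386200230036899988997885879544645656100
674667556657520000057546786799856489834324434523
756766555754420003531101468799979613573235223676
677754556620462002421564100244112793154016662268
456555564132237636437889710000002249837731585203
001566741466553765466567899632573337757962026521
642666414454462454355434568999876214547577222887
665455255542562143353300000278742442623787995577
455432334454473486445222452015431012375577766335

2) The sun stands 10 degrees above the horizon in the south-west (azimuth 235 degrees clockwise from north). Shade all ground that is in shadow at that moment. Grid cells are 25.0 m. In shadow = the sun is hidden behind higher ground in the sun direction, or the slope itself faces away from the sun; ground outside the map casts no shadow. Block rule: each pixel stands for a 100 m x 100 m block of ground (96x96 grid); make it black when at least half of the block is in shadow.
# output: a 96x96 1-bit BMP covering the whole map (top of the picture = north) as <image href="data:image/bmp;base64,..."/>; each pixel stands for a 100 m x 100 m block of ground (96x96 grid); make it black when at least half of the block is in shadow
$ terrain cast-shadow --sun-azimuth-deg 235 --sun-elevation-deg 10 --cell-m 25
<image width="96" height="96" href="data:image/bmp;base64,Qk2+BAAAAAAAAD4AAAAoAAAAYAAAAGAAAAABAAEAAAAAAIAEAAATCwAAEwsAAAIAAAAAAAAA////AAAAAAAGeBDh4QOH4H/AAAwHADDg8eef4f/AAHAHgBDw+ef/4f/cAGAHgBBoef//wf+8AOAPiBAMff/+AZ/4B+AfAAAMff44AH/wD8D+AAAcffwAIf/wH8H8AAAcfPgB+f8wP79wAAAY/Pgf//wwfz8AAAIQ/Hh///xx+H8AAAMT/DD///H38PwAAAMP/H///+fn4fgAAAAf8D/5L4/P2/AAAAwfgA/zCx+fn+AAAAwf4A/2Az+/n+AAAAwf/B4GD39/380AGAg/+AAEHuD/378AeAG+eAAEPs3/zj8A+Of/HFwABd//zh8H+c/+HP8A8///hgMP+Z/8HP9J////hwcf+Z/8Dv97////hwz/89/+D/5D///vhxj/59/+BwYD///nhgP/x5/+AAYD///zz///z7/8A+ID///8H/9//z//Y/IDJ//8f/8P5H//c/ICf//8f/8DwP//8fAHf//+f/8AA//B8YAH/+f+f/9AA/3B9wAP/8/+H//iAf2DggAP/8/+D//mMHwB2AAH/5//H+fmMB4BnAAH/z//n//mEAQDgAAGf3//v//nARh4ggAO+H//n//mADz4BgAN4P//n/9wAH44AAAJw///n/9wIf8wAAAbh///n/9wIP+DgACCBz//n/8wA//HuADAB///z/84Az/v8AABx///z/84F9/z8ARh5//P5/84P//48M5h9//P878cP//4MMBw9//v8Z8cP//4AfB18f/3+/8cP9B4AeB/8/////8QPwD4AYA/8//3/98wfg/8zAA/w//P//94PA/9hAA/CfgH///wOAP9gAA+HfgAP//4cAH/gAAefhAA+//8AAf/AAD//n+D/38OAA//ABz///4H/78GBx/wABz///AP//8OD4/wAD7//4Yf//8OH8/wAH/+Qz8///4eD//gAP/+6H+///8eD//gAf//8f+///8eD//wA///w/+f//ceB//wB///x/+f//M+B/wAB///x/8//+d+B/gAB//+D/5//99AA+AAAR/8D/4//79Ad8AAAwP+A/4f//9gH4AADz/+AP8f//9gBAAeP3/8AD8f//9AAAD/f//8YD8P//+AAAD////4eB+H/z/4AAH//f/w9j+H/P88AAP/+//w/h+H8/8MwAP/9//z/h/H55wAaAP//////g/j796AAAP//////w/j75+cACf/v/n//w/z778+I/f//wB//4/z7483/////gH//4/z/w8A/9///gf/z4f3/g+AD9///g/+D4f//J///////g/+P4f/+Z///+///g/8P4f/+Z8//+/v/w/8P4f/858AH4/3/x/8f4//858D8A83/g/4f4//558P+A+//HPw/5//zh8f8B+/+PAA/z//3H8f4D+/8fcA/3//uP+f4D+X4/vx////8f/fgD4AA/v8////5f/fAByOA//8////zf/fgDyPZ//8////zf8/AH6P9//8////yf98AHyH8//8f///wf9gIDzD+//8D///4P8D6Dzh+//4AD//wP8D+Dzh+//4eD/fBP8="/>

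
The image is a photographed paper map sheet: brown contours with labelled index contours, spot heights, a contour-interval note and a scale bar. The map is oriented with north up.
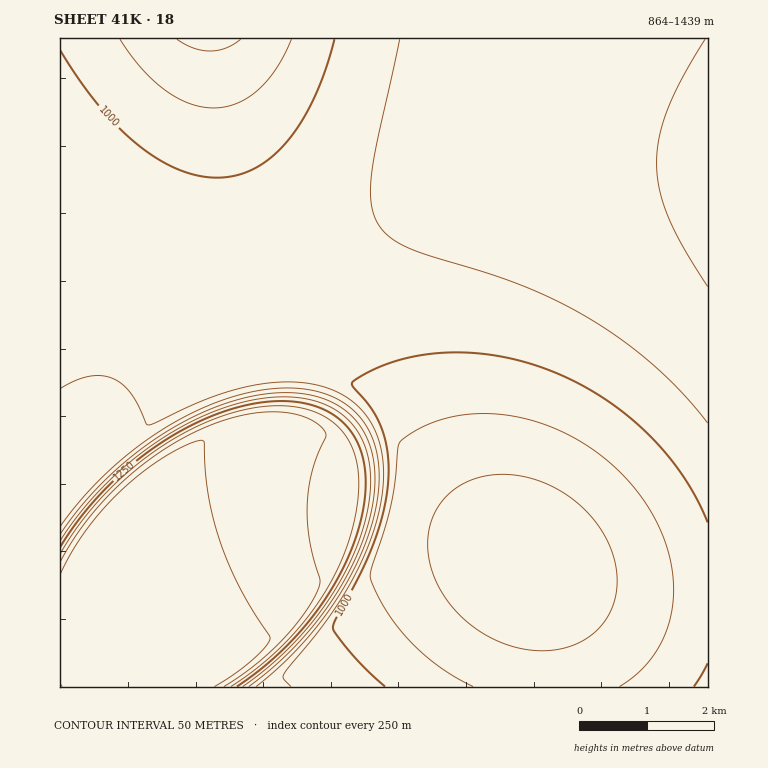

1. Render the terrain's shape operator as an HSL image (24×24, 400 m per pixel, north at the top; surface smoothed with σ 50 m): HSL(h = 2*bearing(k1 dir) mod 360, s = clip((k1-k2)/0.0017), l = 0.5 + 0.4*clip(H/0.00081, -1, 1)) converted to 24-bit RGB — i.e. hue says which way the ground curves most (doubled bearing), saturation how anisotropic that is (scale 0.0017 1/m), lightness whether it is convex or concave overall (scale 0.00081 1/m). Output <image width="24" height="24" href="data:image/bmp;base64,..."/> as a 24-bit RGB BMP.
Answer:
<image width="24" height="24" href="data:image/bmp;base64,Qk32BgAAAAAAADYAAAAoAAAAGAAAABgAAAABABgAAAAAAMAGAAATCwAAEwsAAAAAAAAAAAAAlNCkf4KAgIF/gIF/h3+L4aHo/8z7AKAlAkIYeYN7fYJ+fYJ+fYF+fYB+fH9+fH5+fHx9fHt9fXt9fXp9fnp8f3p8f3t8gHt7hYt/gIB/gIF/gIF/gIJ/gIJ/mH+S/8zwCfmTADQbeoJ7fYF9fYB8fH98fH58fHx8fHt8fHp8fHp7fXl7fXl7fnp7f3p6gHx7iIZ/gIF/gIF/gIF/gIJ/gIJ/gIJ+iIB+/8zkCeWuCE86foB8fn98fX58fX17fHt7e3p6e3l6fHl6fHl6fXl6fXp6fnt6f317tJWCgIF/gIF/gIF/gIJ/gYJ+gYJ+gYJ+in99/8zZAHJkN3hxfn97fn17fXx6fHp6e3l5e3l5e3l5fHl5fHp5fXt6fnx7f357/NLNgYF/gIF/gYF/gYJ/gYJ+gYJ+gYJ+gYJ9s4GA/MHEAC8zeH54fnx6fXt6fHl5e3l5e3l5e3l5fHl5fHt6fXx6fn57f398/rrDxYeSgYF/gYF/gYJ/goJ+goJ+goJ+goF9goF9+9bJD2KQOWJ3fnt6fXp5fHl5fHl6e3l6e3l6fHp6fHx7fX17fn98foB8ADss/8zepYCPgYF/goF/goF+goF+goF+goB9gX982ryQ3XxzCypVfnp6fXp6fXl6fHl7fHp7fHp7fHt7fH18fH58fX98fYB8Im9RAGk4/8zps4KigoF/goF+goB+goB+gn99gX58wMOG48+gBw1Wf3p8fnp8fXp8fXp8fXp9fHt8fHx9fH59fH99fYB9fYF9gIB/HWw+AEwZ/8zz7KXniH6FgoB+gn9+gn59gn59suKkzoynJgpjf3t9f3t9fnt+fXt+fHt+fHx+fH5+fH9/fYB/fYF/fYJ/gIB/gYB/OXtIADMG90DB+Mz/27X0nYnIho6+p9bkzO3fuyqvYyN3gHt/gHt/f3t/fXx/fHx/fH1/fX+AfYCBfYGBfYKAfYKAgIB/gIB/gYB/coJxDE0HDTMAhtEVxJLuuavt04jDtyQybQg5gm9/gXyAgHyBf3yAfXyAfHyAfX6BfX+BfYGCfYKCfoOBfoOBgIB/gIB/gYB/gYB/gX9/d4JvRW8hOE4FUFEDX0EJeTsng3J2gn2BgXyBgHyBf32Bfn2BfX2BfX+CfYCCfYGCfoKDfoOCfoOCgICAgICAgICAgYCAgYCAgX+Agn+Bgn6Bgn6Bgn2Bgn2Bgn2Cgn2CgX2CgH2Cf32Cfn2CfX6CfX+CfoCDfoGDfoKDfoODfoOCgICAgICAgICAgICAgYCBgX+Bgn+Cgn6Cgn6Cg36Cg36Cg36Cgn6CgX6CgH6Cf36Cfn6Cfn+DfoCDfoGDfoGDfoKDfoODf4OCgICAgICAgIGAgICBgICBgH+BgX6Cgn6Cg36Dg36Dg36Dg36Dgn6DgX6CgH6Cf36Cfn6Cfn+DfoCDfoGDfoGDf4KDf4KCf4KCgIGAgIGAgIGBf4GBf4CBf36CgH6CgX6Dgn6Dg36Dg36Dg36Dgn+CgX+CgH+Cf3+Cfn+Cfn+Cf4CCf4GCf4GCf4GCf4KCf4KCf4GAf4GAf4KBf4GCfoCCfn6Cf32DgX2Dgn2Dg36Dg36Dg3+Cgn+CgX+CgH+Cf3+Cf3+Cf4CCf4CCf4CCf4GCf4GCf4GBf4GBf4KAf4KAf4KBfoKCfoCCfX2CfnyDgHyDg32Dg32Dg36Cg3+Cgn+CgX+CgH+Cf3+Cf3+Cf4CCf4CCf4CBf4CBf4GBf4GBf4GBf4KAf4OAfoOCfoKDfX+DfHyDfnuDgHuDg3yDhH2Cg36Bg3+BgoCBgoCBgICBgH+Bf4CBf4CBf4CBf4CBf4CBf4CBf4CBf4CAf4N/f4SAfoSCfYODfH+DenuDfXqDgHqDg3yDhH2ChH6Bg3+AgoCAgYCBgYCBgICBf4CBf4CBf4CBf4CBf4CBf4CAf4CAf4CAf4R/foSAfYSCfIODen6DeXmCfHiCgHmDg3uDhH2BhH5/hH9/g4B/goCAgYCAgICAgICAf4CAf4CAf4CAf4CAf4CAf4CAf4CAf4V+foV/fYSBe4KDeX2Cd3eCe3eCf3iCg3qChHyAhH5+hIB/g4F/goGAgYCAgICAgICAgICAf4CAf4CAf4CAf4CAf4CAf4CAf4Z+fYZ/fISAeoGCeHuBdnWBenWBf3eCg3qBhHx+hX9+hYF/hIF/goF/gYGAgICAgICAgICAf4CAf4CAf4CAf4CAf4CAf4CAf4Z+fYZ+fISAeYCBdniAdXSAeXSAf3eBgnp/hHx9hYB+hYJ+hIJ/g4J/gYGAgICAgICAgICAgICAf4CAf4CAf4CAf4CAf4CA"/>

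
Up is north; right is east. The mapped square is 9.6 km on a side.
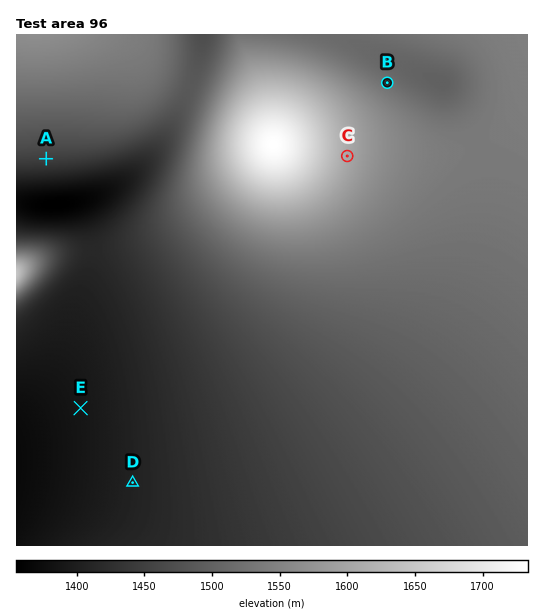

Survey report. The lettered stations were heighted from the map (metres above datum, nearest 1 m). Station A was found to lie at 1448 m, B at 1521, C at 1605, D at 1405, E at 1388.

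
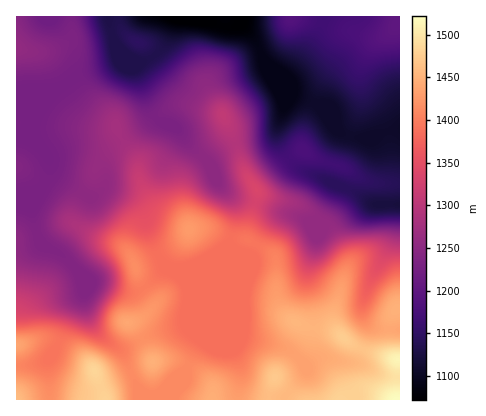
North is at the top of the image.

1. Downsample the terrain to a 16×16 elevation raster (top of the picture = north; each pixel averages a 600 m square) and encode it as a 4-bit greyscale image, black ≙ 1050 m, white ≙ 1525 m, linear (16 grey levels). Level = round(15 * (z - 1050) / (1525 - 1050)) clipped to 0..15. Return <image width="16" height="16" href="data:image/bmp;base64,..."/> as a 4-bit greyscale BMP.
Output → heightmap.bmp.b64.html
<image width="16" height="16" href="data:image/bmp;base64,Qk32AAAAAAAAAHYAAAAoAAAAEAAAABAAAAABAAQAAAAAAIAAAAATCwAAEwsAABAAAAAAAAAAAAAAABEREQAiIiIAMzMzAERERABVVVUAZmZmAHd3dwCIiIgAmZmZAKqqqgC7u7sAzMzMAN3d3QDu7u4A////AMzdzLzM3d3uu83My7vMzd7Lu7y7u8zd3ZmJzLu7zd28h2eru7vLvLx2Z6u7u7qbqmZ5uru7uXiYZniau6qXdkRmZ4mZeIdUM2ZneId4ZDMzZmd3dndEQyJmZ3ZnhzIiImZmZWd2ISIyZmUzVmMRIzNmZDM0QiM0RGZjMhERJERF"/>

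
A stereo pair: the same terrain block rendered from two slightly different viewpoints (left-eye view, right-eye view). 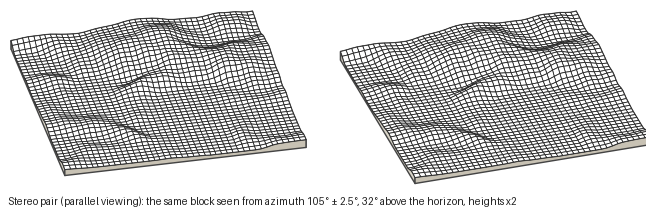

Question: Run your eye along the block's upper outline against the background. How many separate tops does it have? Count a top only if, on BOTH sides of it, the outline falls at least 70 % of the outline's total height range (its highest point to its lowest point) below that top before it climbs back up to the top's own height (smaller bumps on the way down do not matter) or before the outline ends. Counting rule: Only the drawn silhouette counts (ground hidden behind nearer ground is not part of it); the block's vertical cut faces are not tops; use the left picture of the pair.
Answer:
0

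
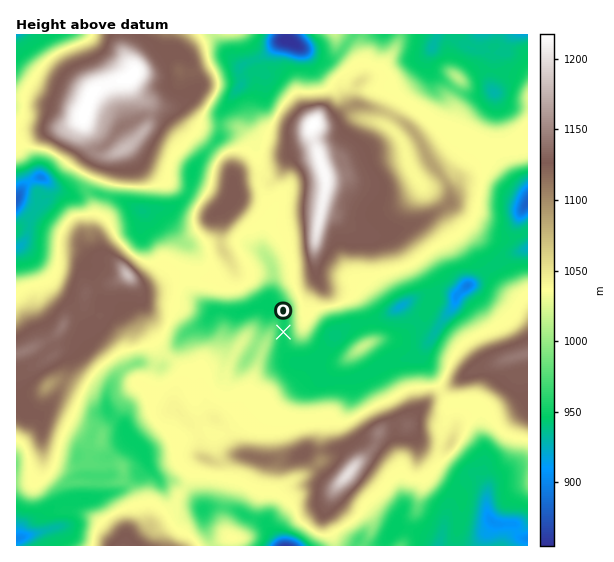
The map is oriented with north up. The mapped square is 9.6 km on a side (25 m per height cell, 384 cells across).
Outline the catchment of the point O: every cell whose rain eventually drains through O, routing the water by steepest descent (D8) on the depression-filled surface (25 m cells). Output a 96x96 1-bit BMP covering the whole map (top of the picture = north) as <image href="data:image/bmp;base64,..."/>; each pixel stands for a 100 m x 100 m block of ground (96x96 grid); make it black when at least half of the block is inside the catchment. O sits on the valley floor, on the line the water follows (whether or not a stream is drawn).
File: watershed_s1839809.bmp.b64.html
<image width="96" height="96" href="data:image/bmp;base64,Qk2+BAAAAAAAAD4AAAAoAAAAYAAAAGAAAAABAAEAAAAAAIAEAAATCwAAEwsAAAIAAAAAAAAA////AAAAAAAAAAAAAAAAAAAAAAAAAAAAAAAAAAAAAAAAAAAAAAAAAAAAAAAAAAAAAAAAAAAAAAAAAAAAAAAAAAAAAAAAAAAAAAAAAAAAAAAAAAAAAAAAAAAAAAAAAAAAAAAAAAAAAAAAAAAAAAAAAAAAAAAAAAAAAAAAAAAAAAAAAAAAAAAAAAAAAAAAAAAAAAAAAAAAAAAAAAAAAAAAAAAAAAAAAAAAAAAAAAAAAAAAAAAAAAAAAAAAAAAAAAAAAAAAAAAAAAAAAAAAAAAAAAAAAAAAAAAAAAAAAAAAAAAAAAAAAAAAAAAAAAAAAAAAAAAAAAAAAAAAAAAAAAAAAAAAAAAAAAAAAAAAAAAAAAAAAAAAAAAAAAAAAAAAAAAA4gAAAAAAAAAAAAAB/4AAAAAAAAAAAAAD/8AAAAAAAAAAAAAD/8AAAAAAAAAAAAAD/+AAAAAAAAAAAAAD/+AAAAAAAAAAAAAD//AAAAAAAAAAAAAB//AAAAAAAAAAAAAB//AAAAAAAAAAAAAB//gAAAAAAAAAAAAB//gAAAAAAAAAAAAD//gAAAAAAAAAAAAP//wAAAAAAAAAAAAf//wAAAAAAAAAAAA///4AAAAAAAAAAAA///4AAAAAAAAAAAB///8AAAAAAAAAAAD////4AAAAAAAAAAH////8AAAAAAAAAAP////8AAAAAAAAAAf////+AAAAAAAAAA/////+AAAAAAAAAB/////+AAAAAAAAAD/////+AAAAAAAAAD/////+AAAAAAAAAD//////AAAAAAAAABwP////gAAAAAAAAAgHx///AAAAAAAAAAAAAf//AAAAAAAAAAAAAP//AAAAAAAAAAAAAP//AAAAAAAAAAAAAf//AAAAAAAAAAAAAf//AAAAAAAAAAAAA///AAAAAAAAAAAAA///AAAAAAAAAAAAA///AAAAAAAAAAAAA///gAAAAAAAAAAAA///gAAAAAAAAAAAA///gAAAAAAAAAAAA///gAAAAAAAAAAAAf//gAAAAAAAAAAAAP//wAAAAAAAAAAAAP//wAAAAAAAAAAAAH//wAAAAAAAAAAAAH//wAAAAAAAAAAAAH7/wAAAAAAAAAAAAAB/wAAAAAAAAAAAAAA/wAAAAAAAAAAAAAA/gAAAAAAAAAAAAAAfgAAAAAAAAAAAAAAAAAAAAAAAAAAAAAAAAAAAAAAAAAAAAAAAAAAAAAAAAAAAAAAAAAAAAAAAAAAAAAAAAAAAAAAAAAAAAAAAAAAAAAAAAAAAAAAAAAAAAAAAAAAAAAAAAAAAAAAAAAAAAAAAAAAAAAAAAAAAAAAAAAAAAAAAAAAAAAAAAAAAAAAAAAAAAAAAAAAAAAAAAAAAAAAAAAAAAAAAAAAAAAAAAAAAAAAAAAAAAAAAAAAAAAAAAAAAAAAAAAAAAAAAAAAAAAAAAAAAAAAAAAAAAAAAAAAAAAAAAAAAAAAAAAAAAAAAAAAAAAAAAAAAAAAAAAAAAAAAAAAAAAAAAAAAAAAAAAAAAAAAAAAAAAAAAAAAAAA="/>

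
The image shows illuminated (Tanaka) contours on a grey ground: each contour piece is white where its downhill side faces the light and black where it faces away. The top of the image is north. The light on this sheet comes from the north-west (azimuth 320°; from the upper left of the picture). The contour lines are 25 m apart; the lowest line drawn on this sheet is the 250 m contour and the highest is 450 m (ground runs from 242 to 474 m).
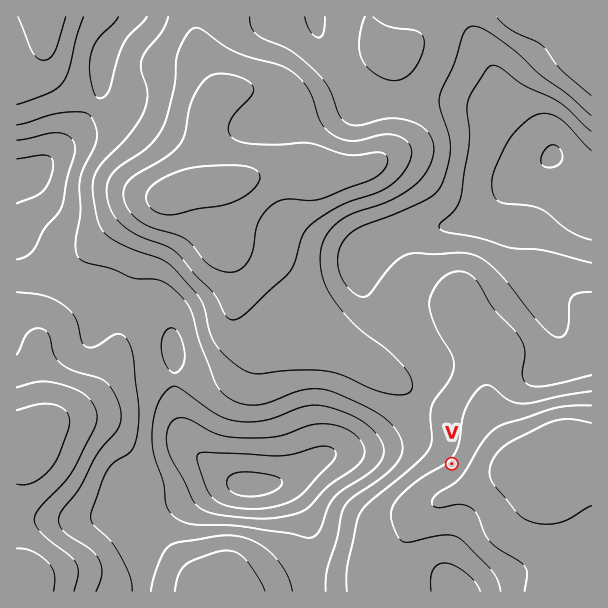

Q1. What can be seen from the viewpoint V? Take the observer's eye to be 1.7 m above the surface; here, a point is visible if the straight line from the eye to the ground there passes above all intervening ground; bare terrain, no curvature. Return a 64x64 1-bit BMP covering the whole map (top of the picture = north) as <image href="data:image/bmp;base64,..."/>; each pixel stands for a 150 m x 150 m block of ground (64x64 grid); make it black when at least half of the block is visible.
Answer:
<image width="64" height="64" href="data:image/bmp;base64,Qk0+AgAAAAAAAD4AAAAoAAAAQAAAAEAAAAABAAEAAAAAAAACAAATCwAAEwsAAAIAAAAAAAAA////AAAAAAA/4A8AAAAAAD/wD4AAAAAAf/APwAAAAAD/+B/gAAAAAP/4P+AAAAAA//x/4AAAAAD////gAAAAAP///8AAAAAA////gAAAAAD///8AAAAAAP///wAAAAAAf///AAAAAAB///+AAAcAAD////AAB+AAH////gAH+AAf////gA/4AA/////gP/AAD//3////4AAf/+P////gAA//w////+AAD//B////wAAP/8D///4AAA//gH///gAAD/8Af//+AAAffgB///4AAB48AP///wAAPhwA////4AA+GAH//j/gAD4QAf/4f/AAHwAB//h/4AAfgAH/8H/AAB4AAP/wf8AAHAAA//A/wAAYAAH/4BwAAAAAA//gAAAAAAAH/+AAAAAAAAf/8AAAAAAAA//4AAAAAAAD//gAAAAAAAP//AAAAAAH///+AAAAAAP///8AAAAAAf///8AAAAAAf///8AAAAAA////8AAAAAAD///wAAAAAABx//gAAAAAAAAD+AAAAAAAAAD4AAAAAAAAABgAAAAAAAAAAAAAAAAAAAAAAAAAAAAAAAAAAAAAAAAAAAAAAAAAAAAAAAAAAAAAAAAAAAAAAAAAAAAAAAAAAAAEAHwAAAAAAAwA/AAAAAAAHgH8AAAAAAAeB/wAAAAAAB4P/AAAAAAABz/8AAAAAAAD//w=="/>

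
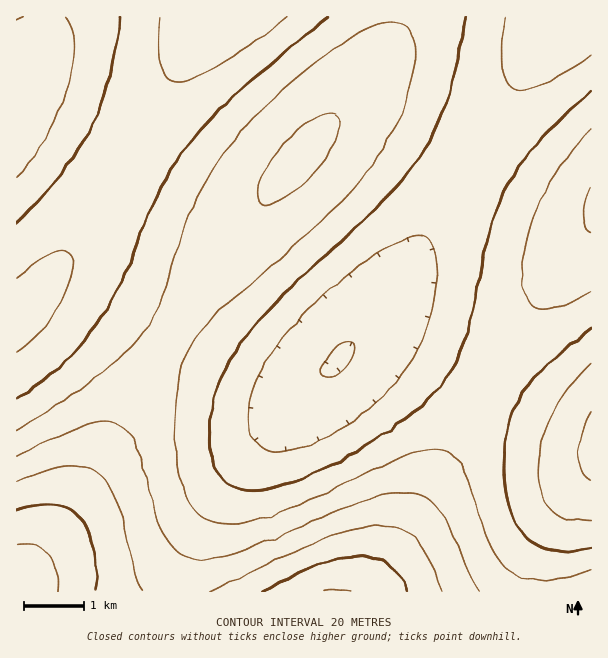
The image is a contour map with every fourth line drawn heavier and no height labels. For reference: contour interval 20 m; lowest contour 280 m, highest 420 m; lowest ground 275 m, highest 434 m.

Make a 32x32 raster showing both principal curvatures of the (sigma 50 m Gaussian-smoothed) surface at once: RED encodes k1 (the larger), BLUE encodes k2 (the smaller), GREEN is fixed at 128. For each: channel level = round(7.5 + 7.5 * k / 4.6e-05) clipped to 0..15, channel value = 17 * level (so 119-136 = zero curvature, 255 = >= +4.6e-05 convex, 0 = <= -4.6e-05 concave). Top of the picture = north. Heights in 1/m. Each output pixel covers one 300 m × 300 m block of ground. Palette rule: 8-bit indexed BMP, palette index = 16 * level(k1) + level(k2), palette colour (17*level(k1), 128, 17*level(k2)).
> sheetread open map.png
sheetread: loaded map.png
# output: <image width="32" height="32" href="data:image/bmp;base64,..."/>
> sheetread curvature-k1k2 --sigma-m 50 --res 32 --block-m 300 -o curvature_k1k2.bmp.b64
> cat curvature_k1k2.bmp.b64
<image width="32" height="32" href="data:image/bmp;base64,Qk02CAAAAAAAADYEAAAoAAAAIAAAACAAAAABAAgAAAAAAAAEAAATCwAAEwsAAAABAAAAAAAAAIAAABGAAAAigAAAM4AAAESAAABVgAAAZoAAAHeAAACIgAAAmYAAAKqAAAC7gAAAzIAAAN2AAADugAAA/4AAAACAEQARgBEAIoARADOAEQBEgBEAVYARAGaAEQB3gBEAiIARAJmAEQCqgBEAu4ARAMyAEQDdgBEA7oARAP+AEQAAgCIAEYAiACKAIgAzgCIARIAiAFWAIgBmgCIAd4AiAIiAIgCZgCIAqoAiALuAIgDMgCIA3YAiAO6AIgD/gCIAAIAzABGAMwAigDMAM4AzAESAMwBVgDMAZoAzAHeAMwCIgDMAmYAzAKqAMwC7gDMAzIAzAN2AMwDugDMA/4AzAACARAARgEQAIoBEADOARABEgEQAVYBEAGaARAB3gEQAiIBEAJmARACqgEQAu4BEAMyARADdgEQA7oBEAP+ARAAAgFUAEYBVACKAVQAzgFUARIBVAFWAVQBmgFUAd4BVAIiAVQCZgFUAqoBVALuAVQDMgFUA3YBVAO6AVQD/gFUAAIBmABGAZgAigGYAM4BmAESAZgBVgGYAZoBmAHeAZgCIgGYAmYBmAKqAZgC7gGYAzIBmAN2AZgDugGYA/4BmAACAdwARgHcAIoB3ADOAdwBEgHcAVYB3AGaAdwB3gHcAiIB3AJmAdwCqgHcAu4B3AMyAdwDdgHcA7oB3AP+AdwAAgIgAEYCIACKAiAAzgIgARICIAFWAiABmgIgAd4CIAIiAiACZgIgAqoCIALuAiADMgIgA3YCIAO6AiAD/gIgAAICZABGAmQAigJkAM4CZAESAmQBVgJkAZoCZAHeAmQCIgJkAmYCZAKqAmQC7gJkAzICZAN2AmQDugJkA/4CZAACAqgARgKoAIoCqADOAqgBEgKoAVYCqAGaAqgB3gKoAiICqAJmAqgCqgKoAu4CqAMyAqgDdgKoA7oCqAP+AqgAAgLsAEYC7ACKAuwAzgLsARIC7AFWAuwBmgLsAd4C7AIiAuwCZgLsAqoC7ALuAuwDMgLsA3YC7AO6AuwD/gLsAAIDMABGAzAAigMwAM4DMAESAzABVgMwAZoDMAHeAzACIgMwAmYDMAKqAzAC7gMwAzIDMAN2AzADugMwA/4DMAACA3QARgN0AIoDdADOA3QBEgN0AVYDdAGaA3QB3gN0AiIDdAJmA3QCqgN0Au4DdAMyA3QDdgN0A7oDdAP+A3QAAgO4AEYDuACKA7gAzgO4ARIDuAFWA7gBmgO4Ad4DuAIiA7gCZgO4AqoDuALuA7gDMgO4A3YDuAO6A7gD/gO4AAID/ABGA/wAigP8AM4D/AESA/wBVgP8AZoD/AHeA/wCIgP8AmYD/AKqA/wC7gP8AzID/AN2A/wDugP8A/4D/APnpyainpKKRkJCRkpSXqcnp+fn56cmol4WDgYCAgIGD+fnZuaiWlJKQkJCRk5WXqMjo+Pj46MiYh4SCgXBwcHL5+enJqZeVk4GAgICCg4aIuNjo+Pjo17eXdnNxcHBwcPj4+OjImIeEgoGAgICChIaXt9fn9/fnx6eGdXNxYGBg6Pj46Ni4iIaDcXBwcHFydIanx9f39/bWxpZ1ZGJgYGDY+Pf358enh3VzcXBwcHFzdYamxub29ubWtpV1Y2FgYMfn9/f317eXdnRycGBgYGFjdZa21ub29ubFpYVkYmFQp8fn9/fm1raWdWNhYGBgYGJkdZW11eX19dXFpXVjYlCWttbm9vbmxqaFdGJhYGBgYGJkhaXF5fX15dW1lXRjUXWWxtbm9ubWxpV1ZGJgYGBgYWN0hbXV5fX15cWlhWRidIWmxub29ubWtZV1Y2FgYGBgYWN1lbXV5fX15cWlhWRjdYW21ub29ubFpYVkYmFgYGBgYmSFpcXl9fXl1bWVdWJkdZa21ub29ubGpXVkYmBgYGBhY2SFpdbm9vbm1raGYWJkhabG5vb25ta2lnVkYmBgYGBiZHWWttbm9vbmxqZgYWN1hrbW5vb25ta2hnVjYWBgYGFiZHamxub29vbmx2BgYmR2lrbW9vb25samhnVjYWBwcHFzdYen1+f39/fXcHBxcnWGpsfn9/f318eXdnRycXBwcHJ0dpe31/f39+dwcHBxc3WHt9fn9/f317eXdnRycHBwcXN1h6fI6Pj4+HFwcHBydHaXt9f39/fn16eHhoOBgICAgYOGl7jY6Pj4cnBwcHGDhYeoyOj4+PjoyKiHhYOBgICBgoSGmLjY+PiDgYCAgIKDhpe42Pj4+PjoyKiGhIKBgICBk5WXqMjp+YWDgYCAgYKEhpjI6Pj4+PjYuJiWlJKRkJCRk5WXuNn5hoSCgYCAgYOVl6jI6Pj4+OjYuJeVk5GQkJGSlJaoyemYlpSSkZCQkpOVl7jY+fn5+enJqJeVkpGQkJGSlJeoybiXlZORkJCRkpSWqMjp+fn5+enIqJaUkpGQkJGTlZe4yKiXlJKRkJCRk5WXqMjp+fn5+dm4l5WTkZCQkZKUlpjZuKiWlJKRkJCRk5WXuNjp+fn56ciol5WTkZCQkZKUlujYuJeVk5GQkJGSlJaYuNj4+Pj42LiYloSCgYCAgYOF+OjIqJeFg4GAgIGChIeoyOj4+Pjo2LiYhYOBgICAgYP4+Ni4mIaEgoGAgIGDhYeoyOj4+PjoyKiHhYOBgICAgvj46Nioh4WDgYCAgIGDhoe42Oj4+PjYuJiGhIJwcHBx+Pj46Mioh4VycXBwcHJ0dpe31/f39+fXp4d1c3FwcHA="/>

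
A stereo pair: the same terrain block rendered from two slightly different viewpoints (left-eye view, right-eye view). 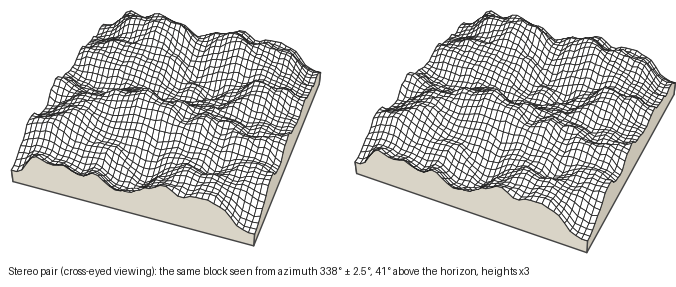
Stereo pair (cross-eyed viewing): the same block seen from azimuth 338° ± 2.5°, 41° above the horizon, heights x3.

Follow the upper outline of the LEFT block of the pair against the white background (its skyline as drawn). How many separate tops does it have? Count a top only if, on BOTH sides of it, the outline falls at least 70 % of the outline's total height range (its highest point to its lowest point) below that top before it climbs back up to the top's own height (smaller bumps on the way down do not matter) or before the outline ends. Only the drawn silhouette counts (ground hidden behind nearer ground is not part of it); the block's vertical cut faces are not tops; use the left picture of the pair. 0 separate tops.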